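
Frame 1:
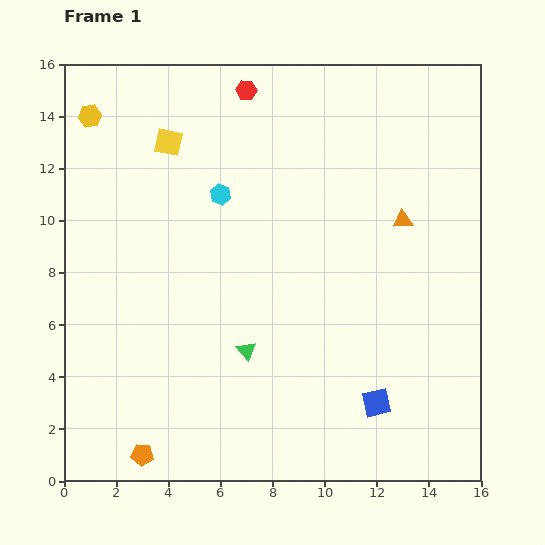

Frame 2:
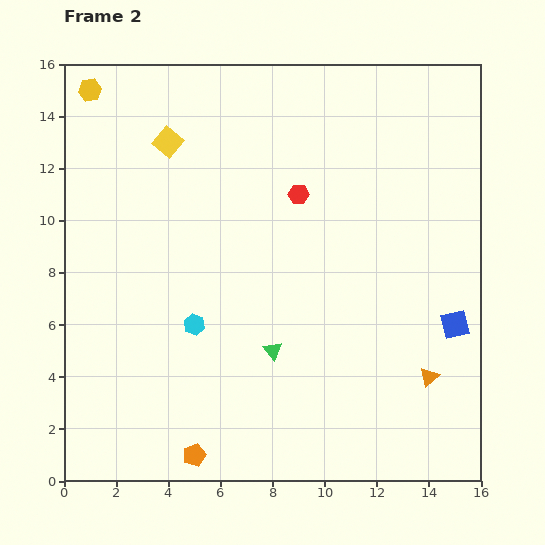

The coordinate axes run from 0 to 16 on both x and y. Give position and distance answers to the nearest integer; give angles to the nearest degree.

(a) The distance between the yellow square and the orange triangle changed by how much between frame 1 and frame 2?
+4

Distance in frame 1: 9. Distance in frame 2: 13.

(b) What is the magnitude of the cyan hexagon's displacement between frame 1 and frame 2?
5

The cyan hexagon moved from (6, 11) to (5, 6), a distance of √(1² + 5²) ≈ 5.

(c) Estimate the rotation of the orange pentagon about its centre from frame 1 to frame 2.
23° counter-clockwise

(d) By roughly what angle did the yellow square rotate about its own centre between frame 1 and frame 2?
27° clockwise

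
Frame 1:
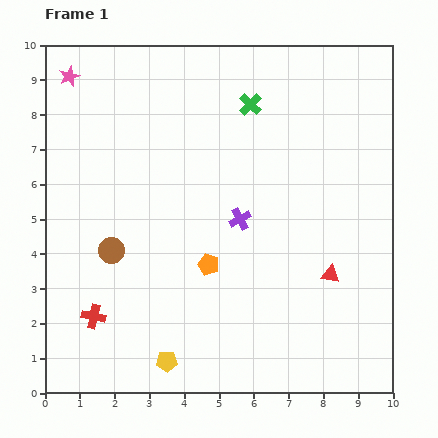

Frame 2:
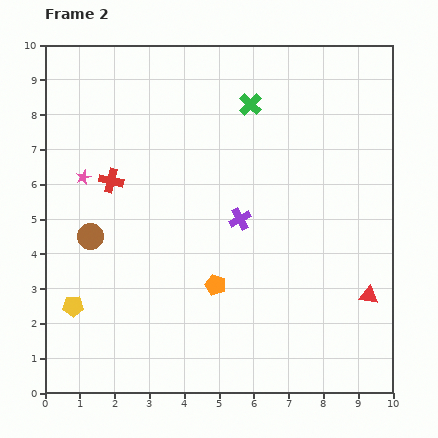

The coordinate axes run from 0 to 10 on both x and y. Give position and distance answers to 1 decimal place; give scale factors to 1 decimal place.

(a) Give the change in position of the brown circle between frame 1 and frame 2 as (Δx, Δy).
(-0.6, 0.4)

The brown circle was at (1.9, 4.1) in frame 1 and (1.3, 4.5) in frame 2.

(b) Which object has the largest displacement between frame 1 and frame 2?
the red cross

(moved 3.9; next 3.1)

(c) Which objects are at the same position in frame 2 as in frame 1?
the purple cross, the green cross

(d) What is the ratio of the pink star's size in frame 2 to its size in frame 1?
0.7×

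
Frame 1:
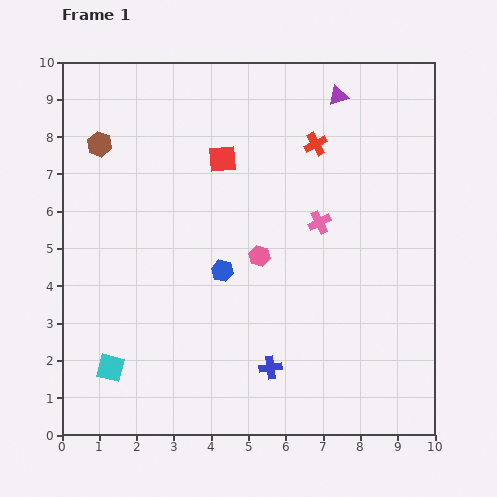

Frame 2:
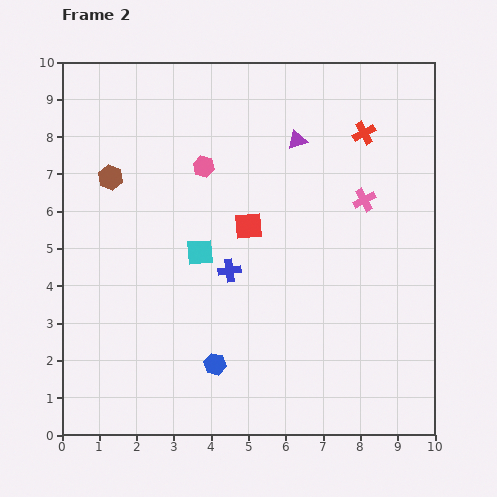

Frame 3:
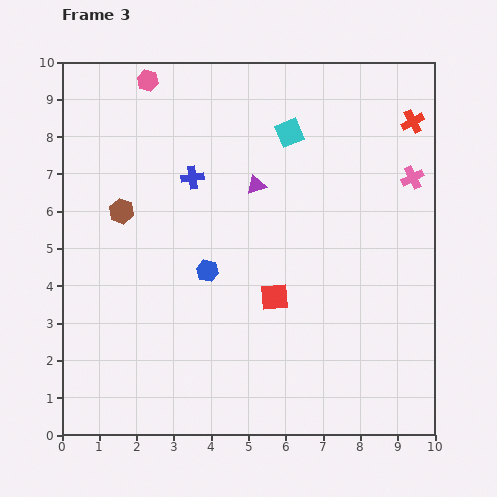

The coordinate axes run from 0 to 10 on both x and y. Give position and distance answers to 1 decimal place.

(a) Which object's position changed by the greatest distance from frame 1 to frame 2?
the cyan square

(moved 3.9; next 2.8)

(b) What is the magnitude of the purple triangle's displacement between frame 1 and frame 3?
3.3

The purple triangle moved from (7.4, 9.1) to (5.2, 6.7), a distance of √(2.2² + 2.4²) ≈ 3.3.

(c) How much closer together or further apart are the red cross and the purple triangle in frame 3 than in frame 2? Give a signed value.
+2.7

Distance in frame 2: 1.8. Distance in frame 3: 4.5.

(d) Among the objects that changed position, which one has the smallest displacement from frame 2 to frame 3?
the brown hexagon

(moved 0.9)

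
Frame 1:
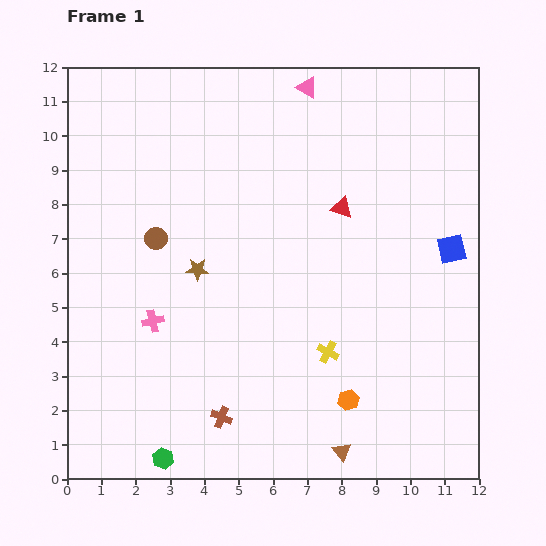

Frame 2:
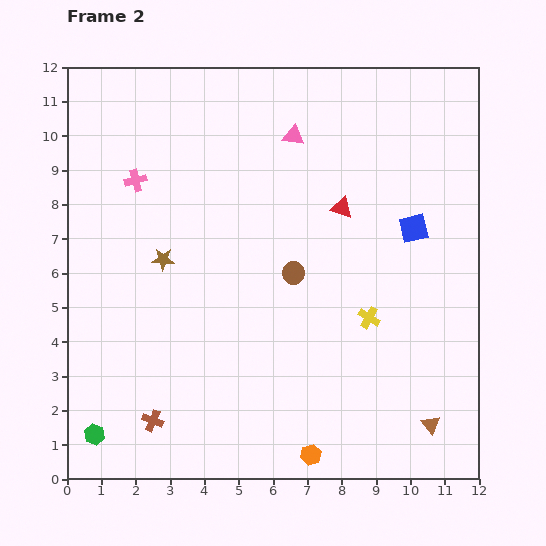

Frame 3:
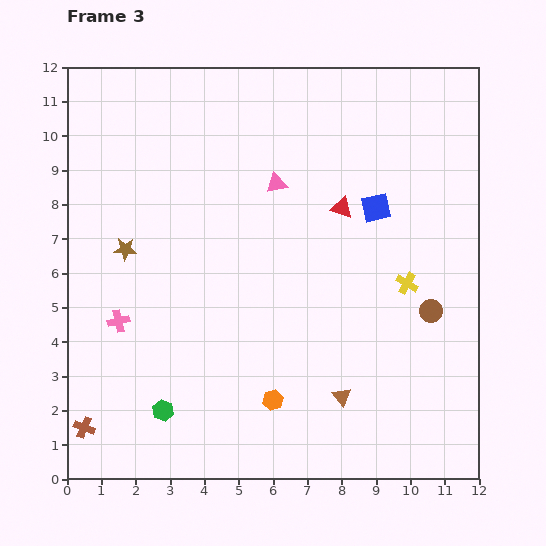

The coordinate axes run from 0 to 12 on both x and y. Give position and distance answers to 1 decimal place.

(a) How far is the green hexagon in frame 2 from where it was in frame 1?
2.1

The green hexagon moved from (2.8, 0.6) to (0.8, 1.3), a distance of √(2.0² + 0.7²) ≈ 2.1.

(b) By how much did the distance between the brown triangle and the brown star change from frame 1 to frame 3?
+0.8

Distance in frame 1: 6.8. Distance in frame 3: 7.6.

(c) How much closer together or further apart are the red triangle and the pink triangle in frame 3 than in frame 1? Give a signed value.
-1.6

Distance in frame 1: 3.6. Distance in frame 3: 2.0.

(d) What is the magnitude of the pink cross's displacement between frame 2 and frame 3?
4.1

The pink cross moved from (2.0, 8.7) to (1.5, 4.6), a distance of √(0.5² + 4.1²) ≈ 4.1.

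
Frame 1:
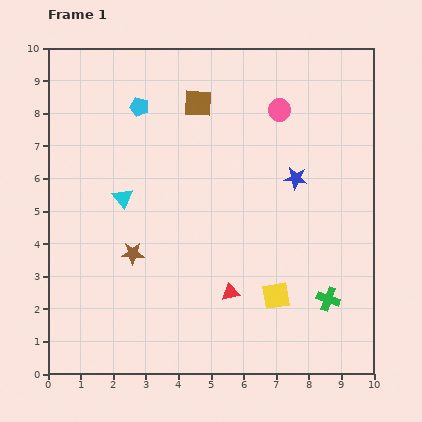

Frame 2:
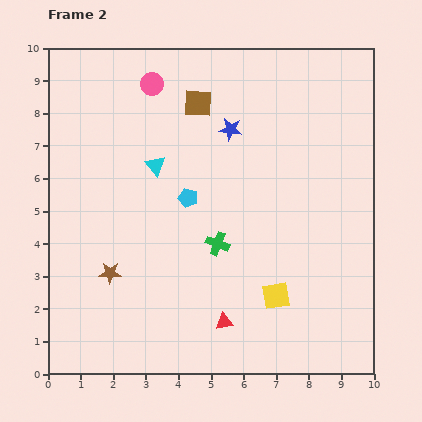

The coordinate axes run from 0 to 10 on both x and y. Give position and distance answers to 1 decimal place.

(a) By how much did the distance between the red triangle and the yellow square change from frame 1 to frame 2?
+0.4

Distance in frame 1: 1.4. Distance in frame 2: 1.8.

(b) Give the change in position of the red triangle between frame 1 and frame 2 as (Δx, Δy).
(-0.2, -0.9)

The red triangle was at (5.6, 2.5) in frame 1 and (5.4, 1.6) in frame 2.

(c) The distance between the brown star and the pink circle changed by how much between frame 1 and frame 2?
-0.4

Distance in frame 1: 6.3. Distance in frame 2: 5.9.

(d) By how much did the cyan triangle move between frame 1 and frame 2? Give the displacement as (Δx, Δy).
(1.0, 1.0)

The cyan triangle was at (2.3, 5.4) in frame 1 and (3.3, 6.4) in frame 2.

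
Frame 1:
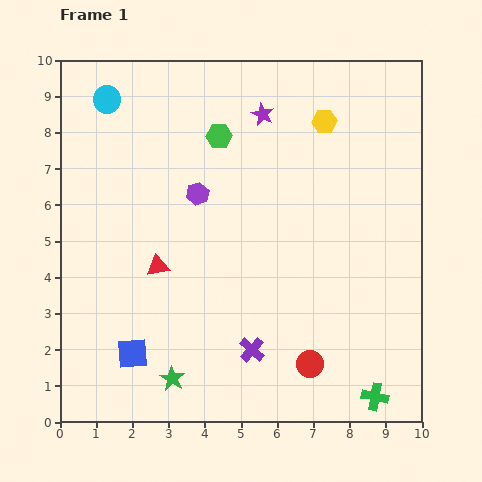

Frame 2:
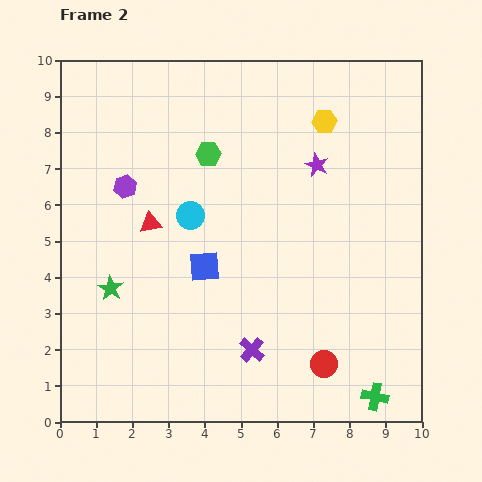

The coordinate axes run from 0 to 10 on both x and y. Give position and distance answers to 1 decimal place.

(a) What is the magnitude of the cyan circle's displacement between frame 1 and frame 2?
3.9

The cyan circle moved from (1.3, 8.9) to (3.6, 5.7), a distance of √(2.3² + 3.2²) ≈ 3.9.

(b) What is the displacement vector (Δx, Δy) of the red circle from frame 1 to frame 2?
(0.4, 0.0)

The red circle was at (6.9, 1.6) in frame 1 and (7.3, 1.6) in frame 2.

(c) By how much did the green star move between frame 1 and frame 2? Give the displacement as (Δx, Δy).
(-1.7, 2.5)

The green star was at (3.1, 1.2) in frame 1 and (1.4, 3.7) in frame 2.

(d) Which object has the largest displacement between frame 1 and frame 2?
the cyan circle

(moved 3.9; next 3.1)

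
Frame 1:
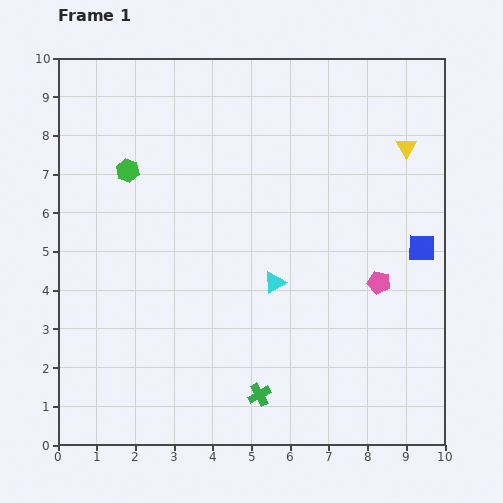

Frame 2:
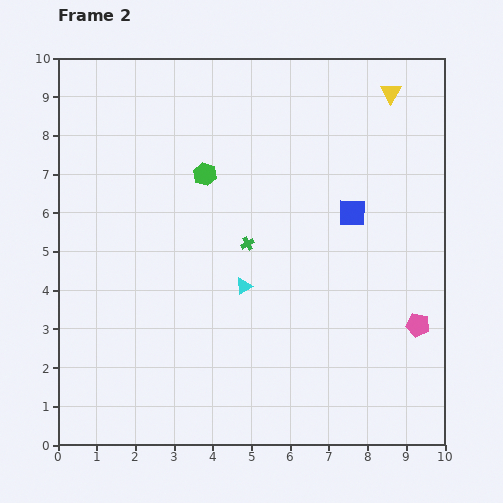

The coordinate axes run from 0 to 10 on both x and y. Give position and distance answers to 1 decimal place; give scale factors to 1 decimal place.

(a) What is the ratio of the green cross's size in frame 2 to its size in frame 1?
0.6×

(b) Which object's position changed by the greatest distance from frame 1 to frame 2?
the green cross

(moved 3.9; next 2.0)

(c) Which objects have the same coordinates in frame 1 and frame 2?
none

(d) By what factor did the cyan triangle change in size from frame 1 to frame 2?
0.8×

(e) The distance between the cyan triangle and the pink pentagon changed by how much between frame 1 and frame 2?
+1.9

Distance in frame 1: 2.7. Distance in frame 2: 4.6.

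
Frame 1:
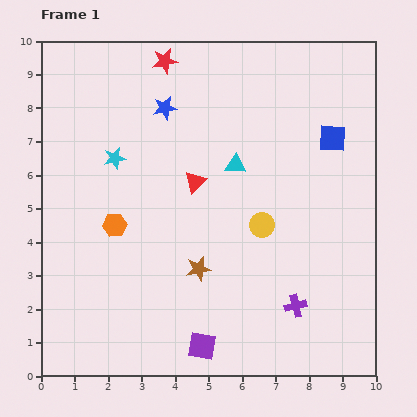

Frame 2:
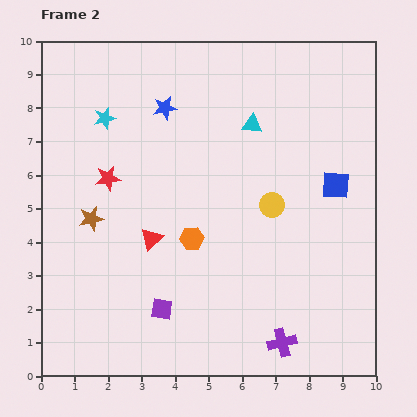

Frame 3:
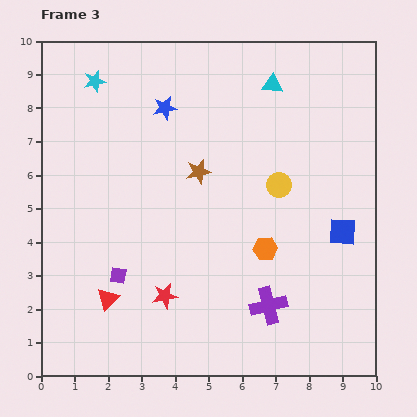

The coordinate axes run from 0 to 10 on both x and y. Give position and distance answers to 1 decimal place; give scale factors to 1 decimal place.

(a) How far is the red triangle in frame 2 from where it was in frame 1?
2.1

The red triangle moved from (4.6, 5.8) to (3.3, 4.1), a distance of √(1.3² + 1.7²) ≈ 2.1.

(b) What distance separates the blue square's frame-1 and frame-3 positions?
2.8

The blue square moved from (8.7, 7.1) to (9.0, 4.3), a distance of √(0.3² + 2.8²) ≈ 2.8.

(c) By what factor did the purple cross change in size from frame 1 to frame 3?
1.6×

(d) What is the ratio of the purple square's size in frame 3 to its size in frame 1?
0.6×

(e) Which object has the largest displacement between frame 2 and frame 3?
the red star

(moved 3.9; next 3.5)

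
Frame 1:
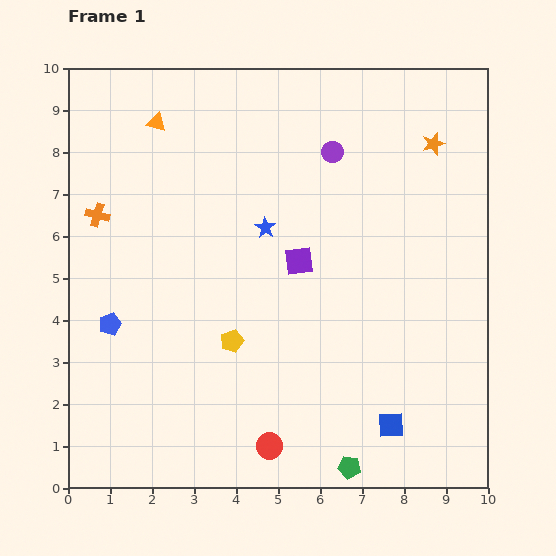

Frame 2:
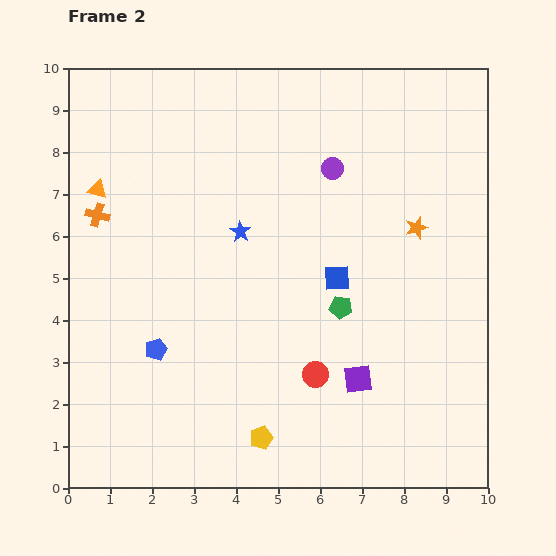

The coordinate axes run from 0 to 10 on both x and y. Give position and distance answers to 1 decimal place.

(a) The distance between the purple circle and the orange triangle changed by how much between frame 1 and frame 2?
+1.3

Distance in frame 1: 4.3. Distance in frame 2: 5.6.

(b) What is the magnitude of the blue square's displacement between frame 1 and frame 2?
3.7

The blue square moved from (7.7, 1.5) to (6.4, 5.0), a distance of √(1.3² + 3.5²) ≈ 3.7.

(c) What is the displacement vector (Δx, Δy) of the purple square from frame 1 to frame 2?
(1.4, -2.8)

The purple square was at (5.5, 5.4) in frame 1 and (6.9, 2.6) in frame 2.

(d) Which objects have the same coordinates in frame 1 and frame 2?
the orange cross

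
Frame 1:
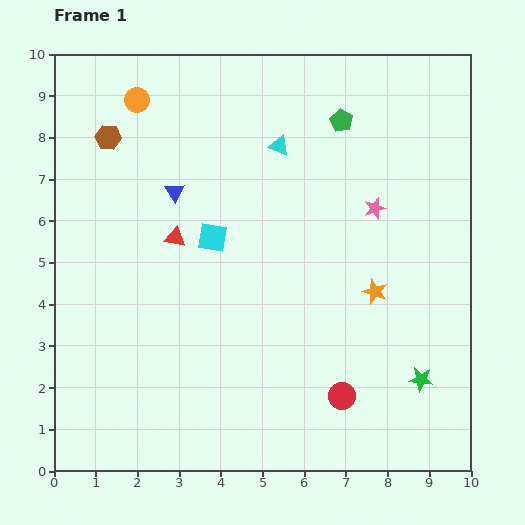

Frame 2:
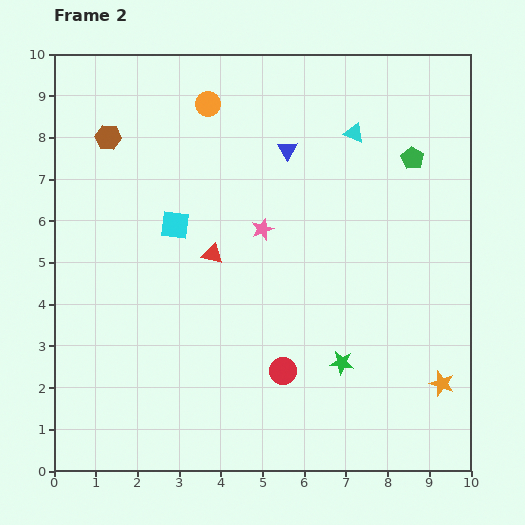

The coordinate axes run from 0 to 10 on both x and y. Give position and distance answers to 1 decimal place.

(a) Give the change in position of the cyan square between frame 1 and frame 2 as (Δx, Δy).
(-0.9, 0.3)

The cyan square was at (3.8, 5.6) in frame 1 and (2.9, 5.9) in frame 2.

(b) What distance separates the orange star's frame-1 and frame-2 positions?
2.7

The orange star moved from (7.7, 4.3) to (9.3, 2.1), a distance of √(1.6² + 2.2²) ≈ 2.7.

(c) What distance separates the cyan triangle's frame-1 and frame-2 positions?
1.8

The cyan triangle moved from (5.4, 7.8) to (7.2, 8.1), a distance of √(1.8² + 0.3²) ≈ 1.8.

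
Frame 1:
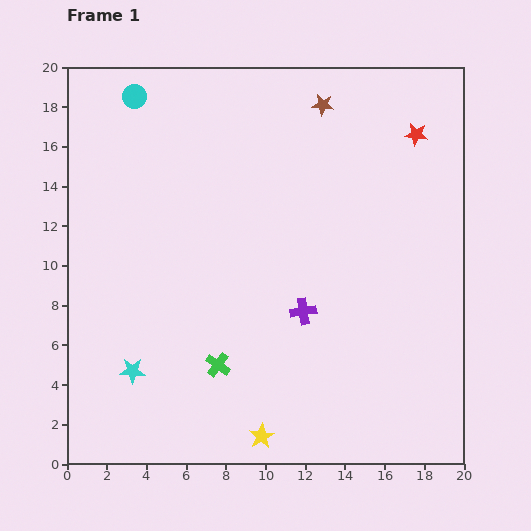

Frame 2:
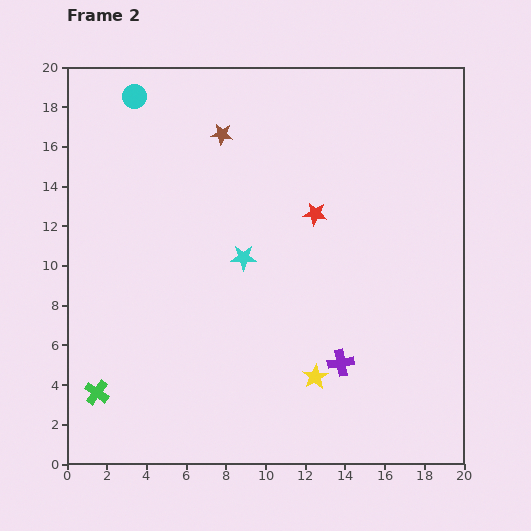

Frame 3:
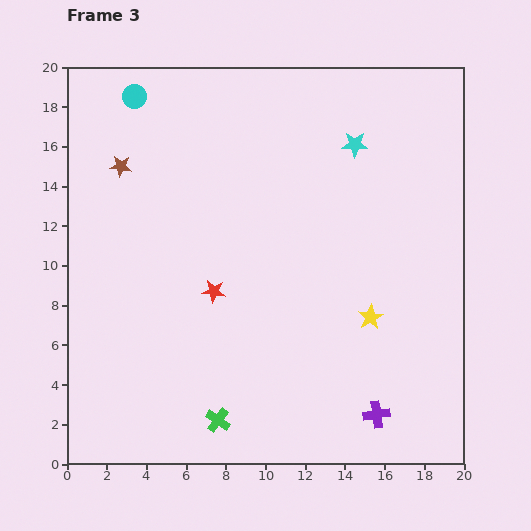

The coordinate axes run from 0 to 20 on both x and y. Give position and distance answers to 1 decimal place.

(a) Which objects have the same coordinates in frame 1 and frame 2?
the cyan circle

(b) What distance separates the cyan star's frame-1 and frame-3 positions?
16.0

The cyan star moved from (3.3, 4.7) to (14.5, 16.1), a distance of √(11.2² + 11.4²) ≈ 16.0.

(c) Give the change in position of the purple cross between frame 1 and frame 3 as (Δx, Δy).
(3.7, -5.2)

The purple cross was at (11.9, 7.7) in frame 1 and (15.6, 2.5) in frame 3.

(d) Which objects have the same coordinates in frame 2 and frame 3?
the cyan circle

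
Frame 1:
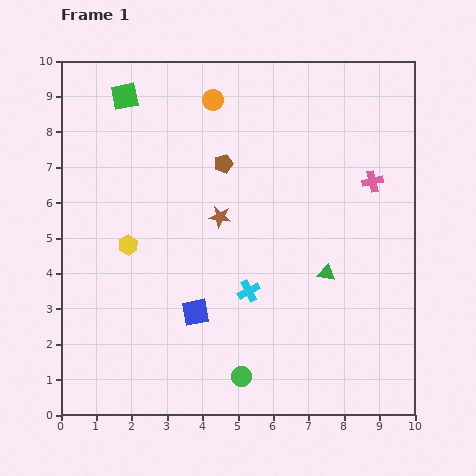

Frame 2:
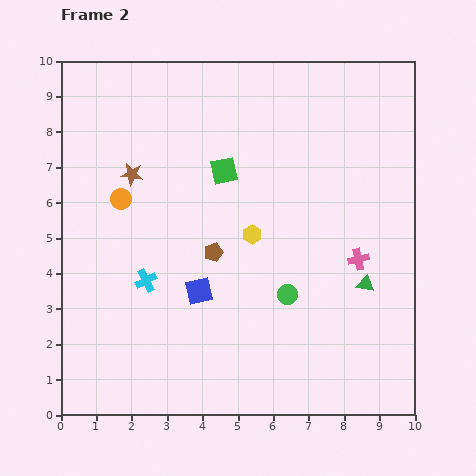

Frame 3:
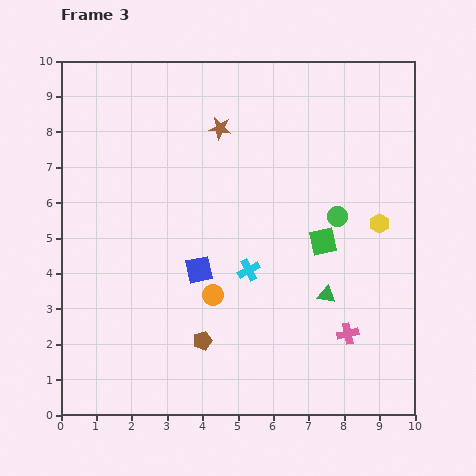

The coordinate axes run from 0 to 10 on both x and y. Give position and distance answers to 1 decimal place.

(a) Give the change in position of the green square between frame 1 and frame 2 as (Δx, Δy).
(2.8, -2.1)

The green square was at (1.8, 9.0) in frame 1 and (4.6, 6.9) in frame 2.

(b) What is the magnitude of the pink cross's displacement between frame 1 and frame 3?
4.4

The pink cross moved from (8.8, 6.6) to (8.1, 2.3), a distance of √(0.7² + 4.3²) ≈ 4.4.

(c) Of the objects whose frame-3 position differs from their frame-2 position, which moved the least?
the blue square

(moved 0.6)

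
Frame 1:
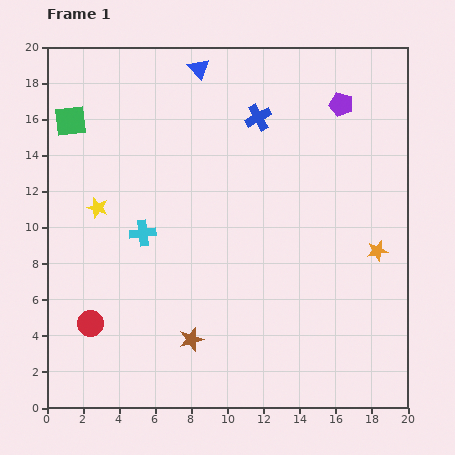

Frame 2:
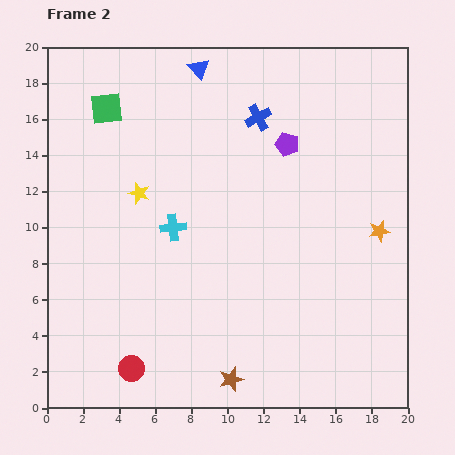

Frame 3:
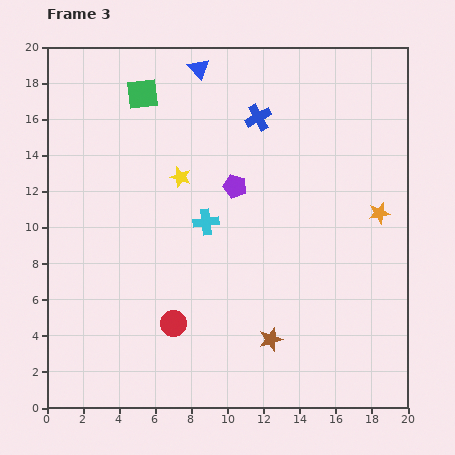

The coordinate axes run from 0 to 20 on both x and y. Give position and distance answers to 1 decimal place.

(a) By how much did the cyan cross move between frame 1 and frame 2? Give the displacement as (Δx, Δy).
(1.7, 0.3)

The cyan cross was at (5.3, 9.7) in frame 1 and (7.0, 10.0) in frame 2.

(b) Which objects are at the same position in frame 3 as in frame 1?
the blue cross, the blue triangle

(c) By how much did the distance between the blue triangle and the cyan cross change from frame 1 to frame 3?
-1.1

Distance in frame 1: 9.6. Distance in frame 3: 8.5.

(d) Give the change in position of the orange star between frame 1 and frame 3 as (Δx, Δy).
(0.1, 2.1)

The orange star was at (18.3, 8.7) in frame 1 and (18.4, 10.8) in frame 3.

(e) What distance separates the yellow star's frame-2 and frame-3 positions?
2.5

The yellow star moved from (5.1, 11.9) to (7.4, 12.8), a distance of √(2.3² + 0.9²) ≈ 2.5.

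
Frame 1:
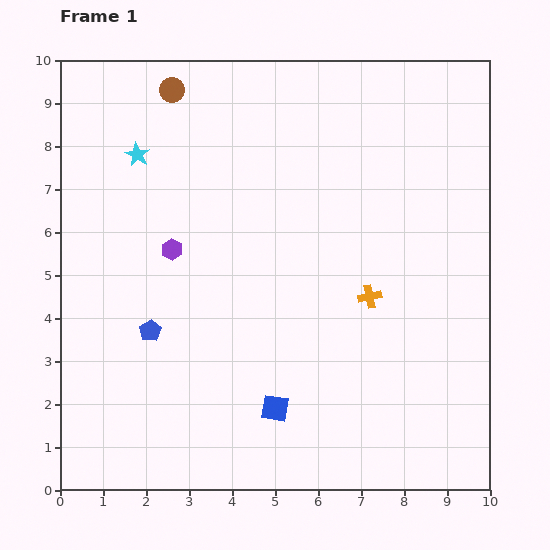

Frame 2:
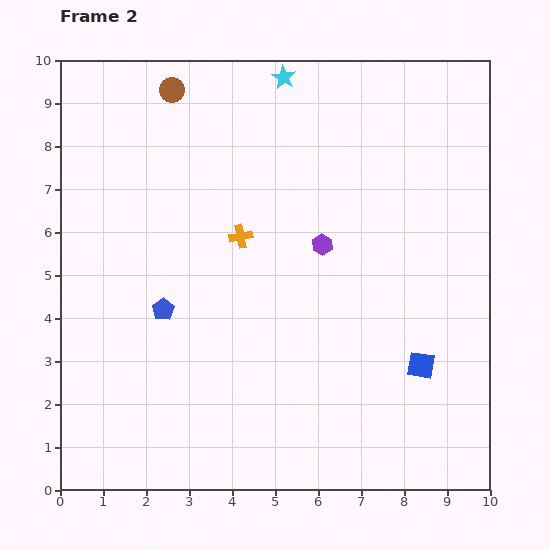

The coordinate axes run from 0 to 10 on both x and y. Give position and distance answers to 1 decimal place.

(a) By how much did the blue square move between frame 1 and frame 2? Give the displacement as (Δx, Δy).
(3.4, 1.0)

The blue square was at (5.0, 1.9) in frame 1 and (8.4, 2.9) in frame 2.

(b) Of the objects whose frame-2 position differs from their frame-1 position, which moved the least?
the blue pentagon

(moved 0.6)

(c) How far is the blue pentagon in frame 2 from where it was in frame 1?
0.6

The blue pentagon moved from (2.1, 3.7) to (2.4, 4.2), a distance of √(0.3² + 0.5²) ≈ 0.6.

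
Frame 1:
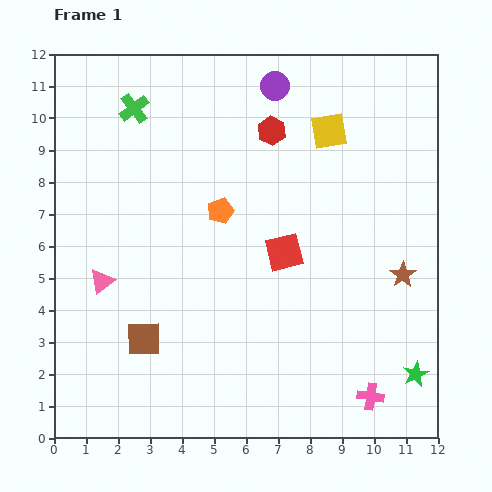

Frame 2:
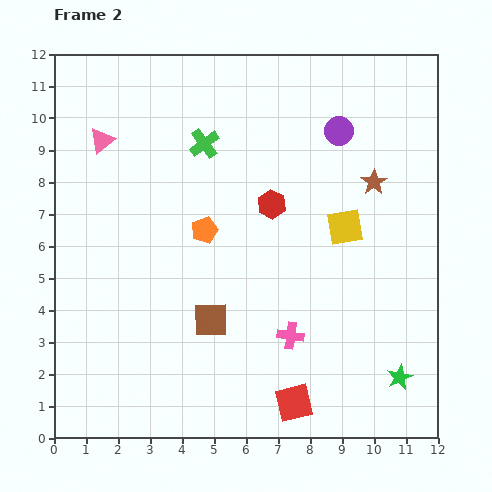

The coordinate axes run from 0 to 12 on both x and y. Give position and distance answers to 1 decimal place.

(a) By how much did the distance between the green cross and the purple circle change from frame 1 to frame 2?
-0.3

Distance in frame 1: 4.5. Distance in frame 2: 4.2.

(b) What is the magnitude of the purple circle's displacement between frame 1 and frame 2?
2.4

The purple circle moved from (6.9, 11.0) to (8.9, 9.6), a distance of √(2.0² + 1.4²) ≈ 2.4.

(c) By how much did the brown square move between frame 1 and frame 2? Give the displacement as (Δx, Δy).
(2.1, 0.6)

The brown square was at (2.8, 3.1) in frame 1 and (4.9, 3.7) in frame 2.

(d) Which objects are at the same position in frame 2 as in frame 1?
none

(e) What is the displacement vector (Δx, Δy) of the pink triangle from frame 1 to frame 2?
(0.0, 4.4)

The pink triangle was at (1.5, 4.9) in frame 1 and (1.5, 9.3) in frame 2.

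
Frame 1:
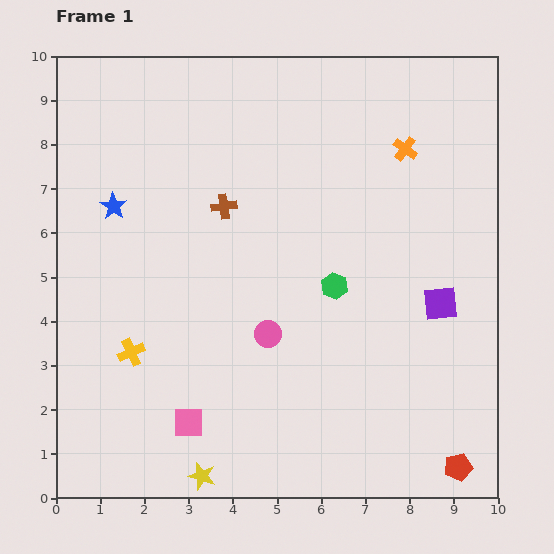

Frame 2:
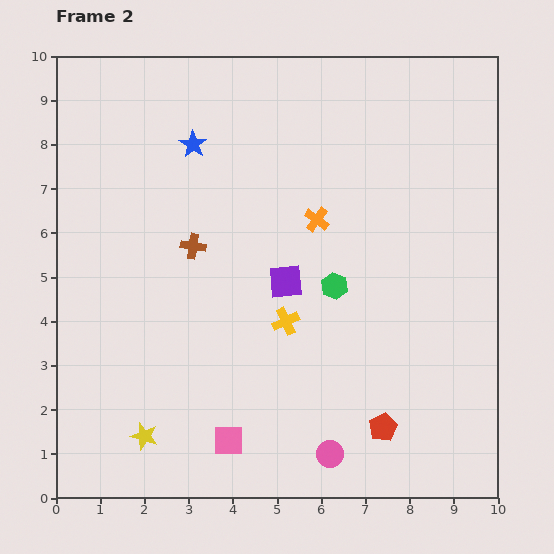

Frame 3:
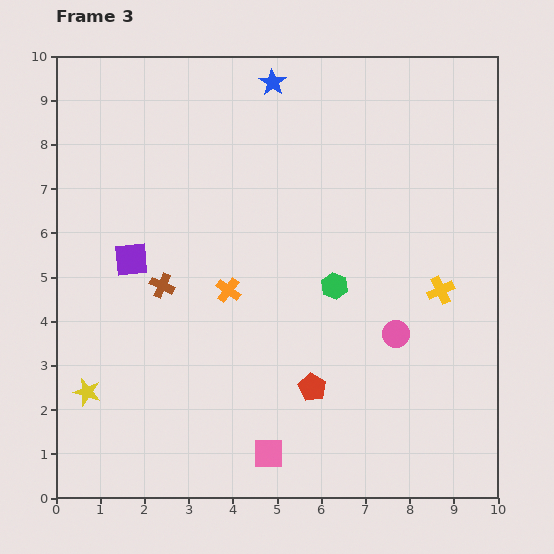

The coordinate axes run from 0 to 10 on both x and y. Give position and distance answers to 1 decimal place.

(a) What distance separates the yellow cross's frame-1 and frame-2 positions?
3.6

The yellow cross moved from (1.7, 3.3) to (5.2, 4.0), a distance of √(3.5² + 0.7²) ≈ 3.6.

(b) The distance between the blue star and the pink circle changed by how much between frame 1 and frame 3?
+1.9

Distance in frame 1: 4.5. Distance in frame 3: 6.4.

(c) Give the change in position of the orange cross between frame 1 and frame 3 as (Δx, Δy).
(-4.0, -3.2)

The orange cross was at (7.9, 7.9) in frame 1 and (3.9, 4.7) in frame 3.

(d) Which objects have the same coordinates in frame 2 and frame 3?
the green hexagon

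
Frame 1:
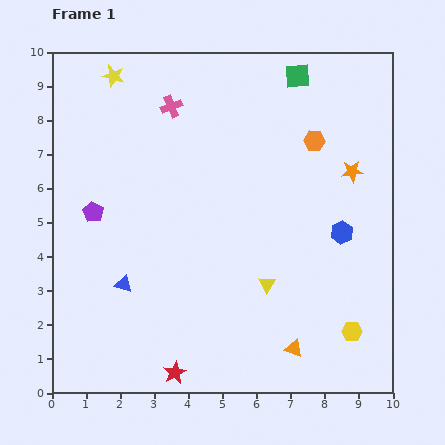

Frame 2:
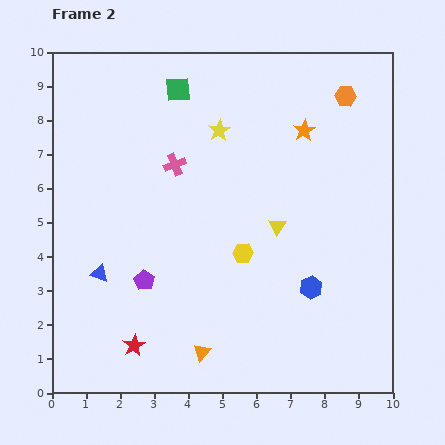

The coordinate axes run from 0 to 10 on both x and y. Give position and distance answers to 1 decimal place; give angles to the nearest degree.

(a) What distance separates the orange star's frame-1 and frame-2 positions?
1.8

The orange star moved from (8.8, 6.5) to (7.4, 7.7), a distance of √(1.4² + 1.2²) ≈ 1.8.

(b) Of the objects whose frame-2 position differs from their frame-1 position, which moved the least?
the blue triangle

(moved 0.8)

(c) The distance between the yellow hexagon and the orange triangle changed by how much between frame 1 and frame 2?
+1.3

Distance in frame 1: 1.8. Distance in frame 2: 3.1.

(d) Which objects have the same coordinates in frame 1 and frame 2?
none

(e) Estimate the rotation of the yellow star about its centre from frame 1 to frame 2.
28° clockwise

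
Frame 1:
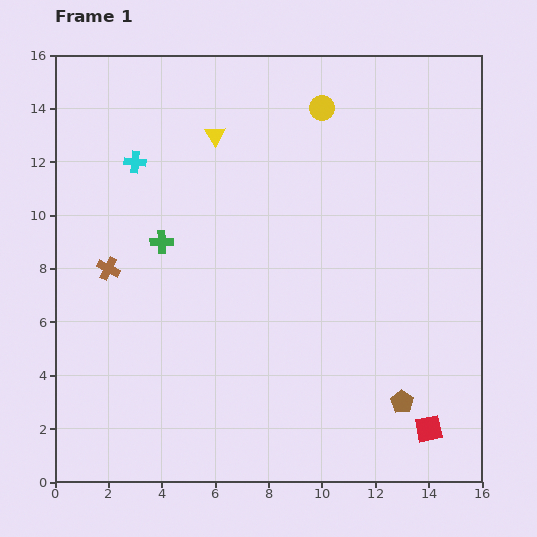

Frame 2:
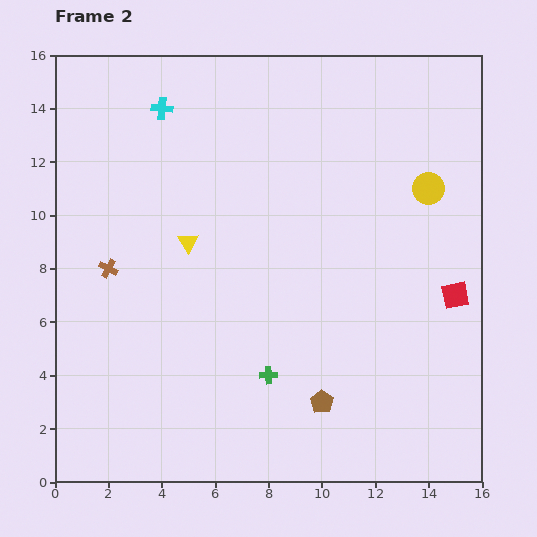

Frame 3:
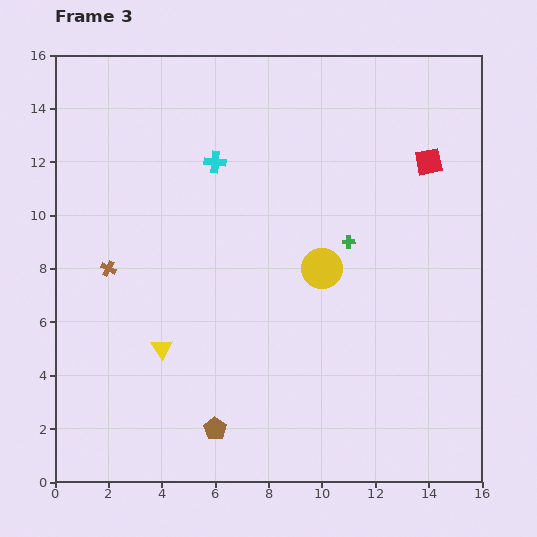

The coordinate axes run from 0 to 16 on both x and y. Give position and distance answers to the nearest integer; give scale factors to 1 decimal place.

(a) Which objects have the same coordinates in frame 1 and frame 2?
the brown cross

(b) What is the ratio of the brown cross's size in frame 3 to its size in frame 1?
0.7×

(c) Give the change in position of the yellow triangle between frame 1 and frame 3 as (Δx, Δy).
(-2, -8)

The yellow triangle was at (6, 13) in frame 1 and (4, 5) in frame 3.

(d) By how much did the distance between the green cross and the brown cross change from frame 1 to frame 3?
+7

Distance in frame 1: 2. Distance in frame 3: 9.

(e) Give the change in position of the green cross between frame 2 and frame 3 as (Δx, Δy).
(3, 5)

The green cross was at (8, 4) in frame 2 and (11, 9) in frame 3.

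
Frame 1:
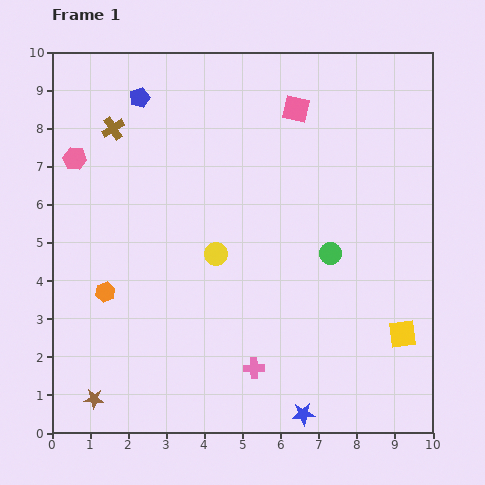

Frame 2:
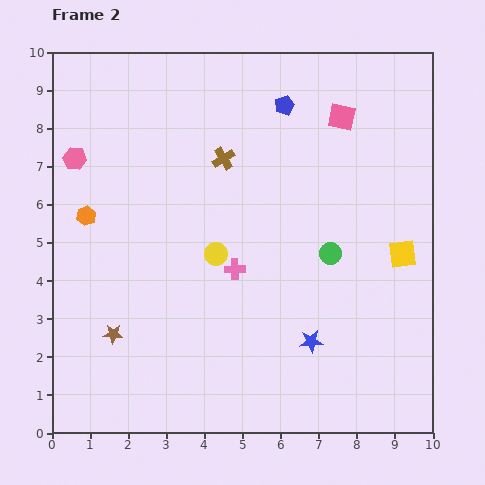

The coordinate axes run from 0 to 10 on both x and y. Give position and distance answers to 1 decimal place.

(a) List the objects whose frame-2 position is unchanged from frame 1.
the green circle, the yellow circle, the pink hexagon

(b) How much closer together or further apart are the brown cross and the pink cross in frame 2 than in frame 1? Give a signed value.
-4.4

Distance in frame 1: 7.3. Distance in frame 2: 2.9.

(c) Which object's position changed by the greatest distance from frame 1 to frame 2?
the blue pentagon

(moved 3.8; next 3.0)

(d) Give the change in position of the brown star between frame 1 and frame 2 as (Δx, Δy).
(0.5, 1.7)

The brown star was at (1.1, 0.9) in frame 1 and (1.6, 2.6) in frame 2.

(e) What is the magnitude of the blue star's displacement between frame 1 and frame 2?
1.9

The blue star moved from (6.6, 0.5) to (6.8, 2.4), a distance of √(0.2² + 1.9²) ≈ 1.9.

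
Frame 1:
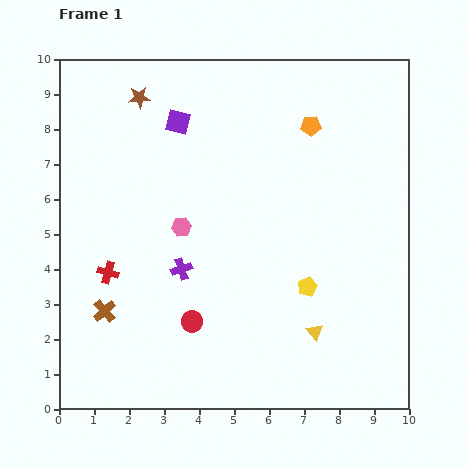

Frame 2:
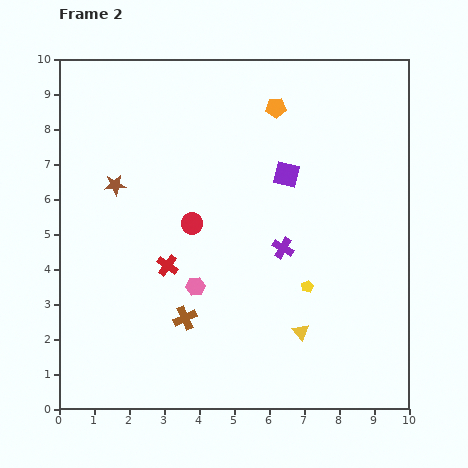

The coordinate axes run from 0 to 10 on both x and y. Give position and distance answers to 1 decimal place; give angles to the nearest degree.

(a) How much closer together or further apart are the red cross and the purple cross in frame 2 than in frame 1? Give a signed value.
+1.2

Distance in frame 1: 2.1. Distance in frame 2: 3.3.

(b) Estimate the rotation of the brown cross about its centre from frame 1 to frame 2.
19° clockwise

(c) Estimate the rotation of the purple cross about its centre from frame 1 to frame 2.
40° counter-clockwise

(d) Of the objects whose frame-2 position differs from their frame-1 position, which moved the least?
the yellow triangle

(moved 0.4)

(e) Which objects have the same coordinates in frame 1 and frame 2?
the yellow pentagon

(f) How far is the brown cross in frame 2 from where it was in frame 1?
2.3

The brown cross moved from (1.3, 2.8) to (3.6, 2.6), a distance of √(2.3² + 0.2²) ≈ 2.3.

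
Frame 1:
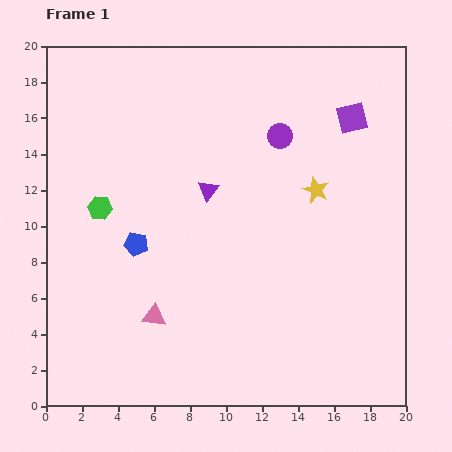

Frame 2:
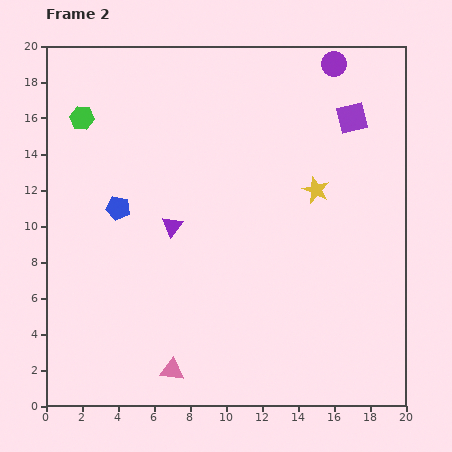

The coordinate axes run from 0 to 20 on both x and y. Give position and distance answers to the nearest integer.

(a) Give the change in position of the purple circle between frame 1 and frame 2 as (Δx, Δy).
(3, 4)

The purple circle was at (13, 15) in frame 1 and (16, 19) in frame 2.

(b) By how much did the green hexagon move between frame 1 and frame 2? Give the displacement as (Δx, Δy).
(-1, 5)

The green hexagon was at (3, 11) in frame 1 and (2, 16) in frame 2.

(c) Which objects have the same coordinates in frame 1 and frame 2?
the purple square, the yellow star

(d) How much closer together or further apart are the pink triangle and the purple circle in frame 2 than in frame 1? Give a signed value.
+7

Distance in frame 1: 12. Distance in frame 2: 19.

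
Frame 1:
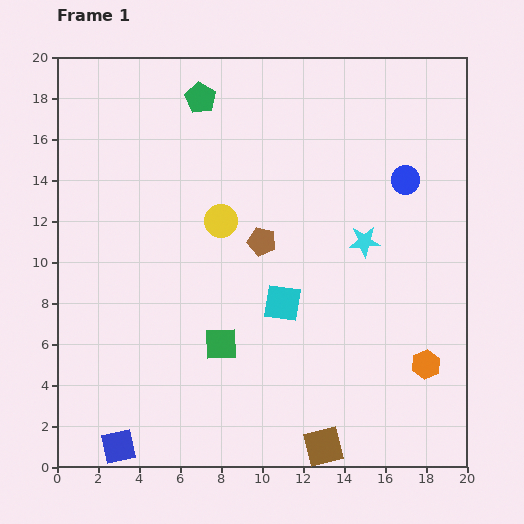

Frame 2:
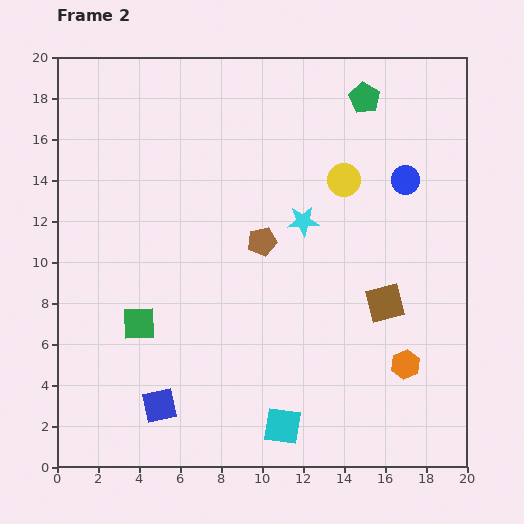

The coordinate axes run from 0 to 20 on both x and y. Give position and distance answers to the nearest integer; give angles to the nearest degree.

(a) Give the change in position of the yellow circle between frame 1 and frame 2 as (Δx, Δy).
(6, 2)

The yellow circle was at (8, 12) in frame 1 and (14, 14) in frame 2.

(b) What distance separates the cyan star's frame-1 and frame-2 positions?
3

The cyan star moved from (15, 11) to (12, 12), a distance of √(3² + 1²) ≈ 3.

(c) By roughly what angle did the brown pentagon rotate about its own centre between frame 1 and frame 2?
28° counter-clockwise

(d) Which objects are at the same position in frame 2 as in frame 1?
the brown pentagon, the blue circle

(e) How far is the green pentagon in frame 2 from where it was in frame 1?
8

The green pentagon moved from (7, 18) to (15, 18), a distance of √(8² + 0²) ≈ 8.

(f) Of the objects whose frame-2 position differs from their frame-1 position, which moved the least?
the orange hexagon

(moved 1)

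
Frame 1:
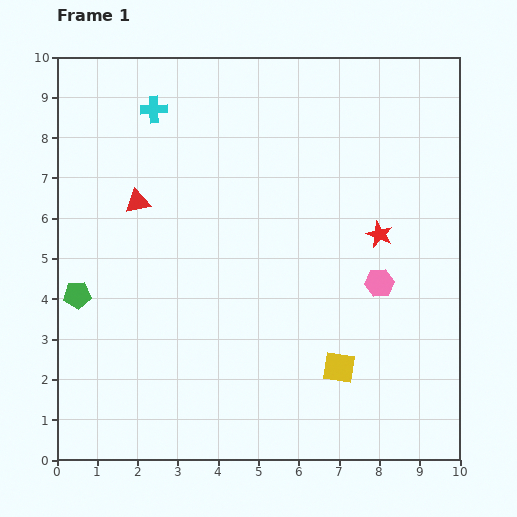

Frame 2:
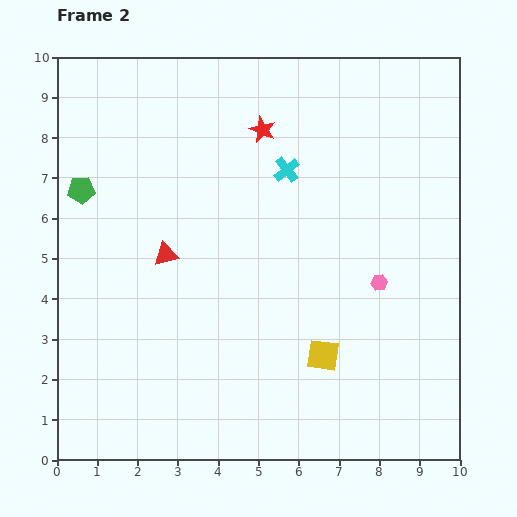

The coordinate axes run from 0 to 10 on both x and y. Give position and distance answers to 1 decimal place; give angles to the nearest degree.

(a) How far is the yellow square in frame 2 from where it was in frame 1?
0.5

The yellow square moved from (7.0, 2.3) to (6.6, 2.6), a distance of √(0.4² + 0.3²) ≈ 0.5.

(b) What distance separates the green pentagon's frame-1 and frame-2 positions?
2.6

The green pentagon moved from (0.5, 4.1) to (0.6, 6.7), a distance of √(0.1² + 2.6²) ≈ 2.6.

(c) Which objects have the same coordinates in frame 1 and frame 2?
the pink hexagon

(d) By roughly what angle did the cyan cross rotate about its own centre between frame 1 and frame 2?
36° counter-clockwise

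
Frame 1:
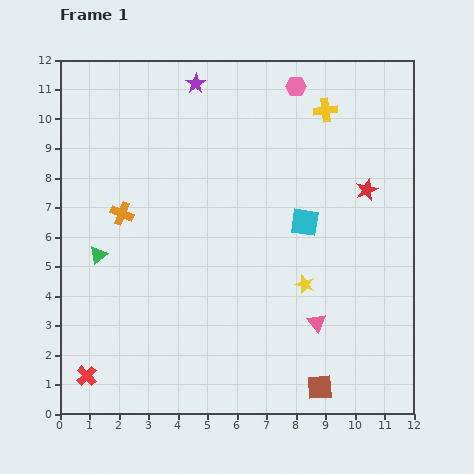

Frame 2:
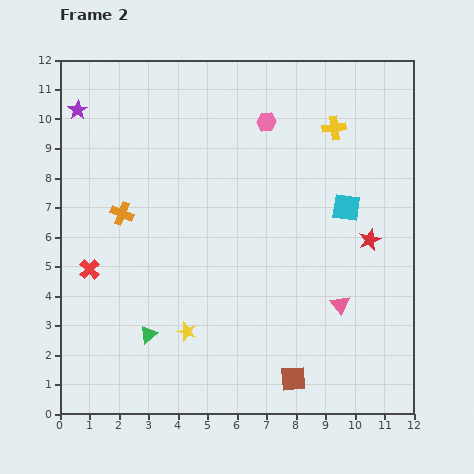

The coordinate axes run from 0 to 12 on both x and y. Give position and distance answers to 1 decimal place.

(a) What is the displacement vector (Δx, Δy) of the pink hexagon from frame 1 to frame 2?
(-1.0, -1.2)

The pink hexagon was at (8.0, 11.1) in frame 1 and (7.0, 9.9) in frame 2.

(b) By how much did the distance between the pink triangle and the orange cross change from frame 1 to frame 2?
+0.4

Distance in frame 1: 7.6. Distance in frame 2: 8.0.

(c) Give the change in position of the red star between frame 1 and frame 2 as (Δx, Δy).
(0.1, -1.7)

The red star was at (10.4, 7.6) in frame 1 and (10.5, 5.9) in frame 2.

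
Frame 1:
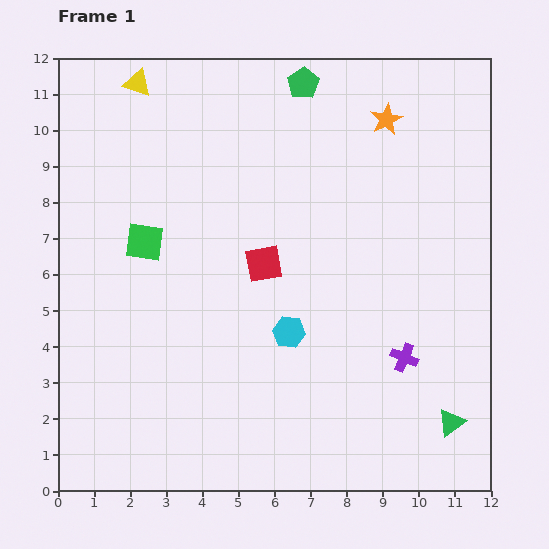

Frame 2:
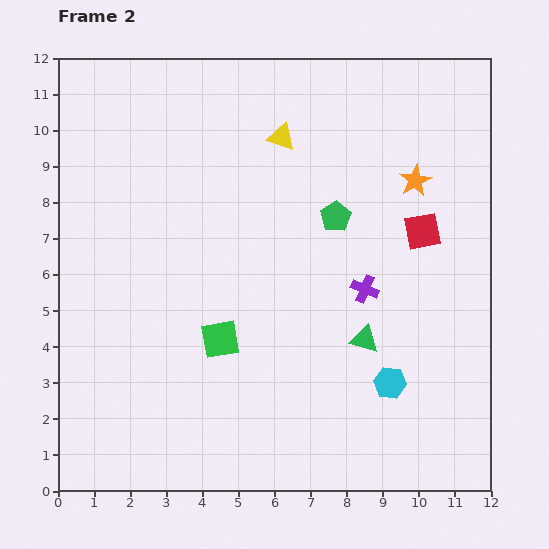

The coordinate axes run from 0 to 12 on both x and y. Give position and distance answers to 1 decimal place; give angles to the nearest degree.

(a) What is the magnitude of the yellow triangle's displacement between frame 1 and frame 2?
4.3

The yellow triangle moved from (2.2, 11.3) to (6.2, 9.8), a distance of √(4.0² + 1.5²) ≈ 4.3.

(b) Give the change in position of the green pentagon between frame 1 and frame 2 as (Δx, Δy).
(0.9, -3.7)

The green pentagon was at (6.8, 11.3) in frame 1 and (7.7, 7.6) in frame 2.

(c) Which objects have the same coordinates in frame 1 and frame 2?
none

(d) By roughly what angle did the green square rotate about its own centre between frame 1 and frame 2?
18° counter-clockwise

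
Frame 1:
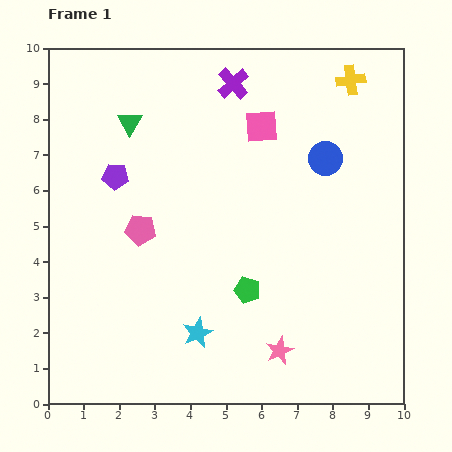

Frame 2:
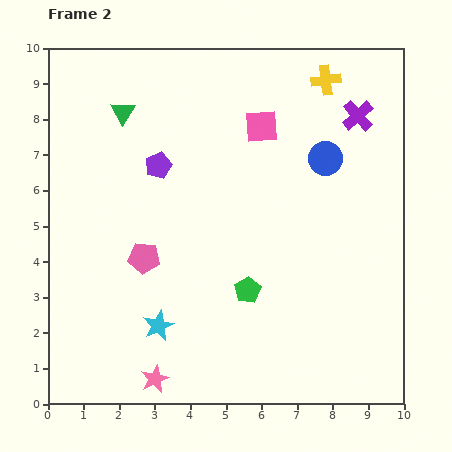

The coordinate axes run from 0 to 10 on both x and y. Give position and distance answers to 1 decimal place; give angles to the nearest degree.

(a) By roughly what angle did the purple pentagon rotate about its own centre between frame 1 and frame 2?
27° counter-clockwise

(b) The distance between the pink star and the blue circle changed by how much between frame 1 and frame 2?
+2.2

Distance in frame 1: 5.6. Distance in frame 2: 7.8.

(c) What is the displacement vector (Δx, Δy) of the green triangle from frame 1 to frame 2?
(-0.2, 0.3)

The green triangle was at (2.3, 7.9) in frame 1 and (2.1, 8.2) in frame 2.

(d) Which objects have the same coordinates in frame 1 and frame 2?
the pink square, the green pentagon, the blue circle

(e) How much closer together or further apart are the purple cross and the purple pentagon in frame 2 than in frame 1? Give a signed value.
+1.6

Distance in frame 1: 4.2. Distance in frame 2: 5.8.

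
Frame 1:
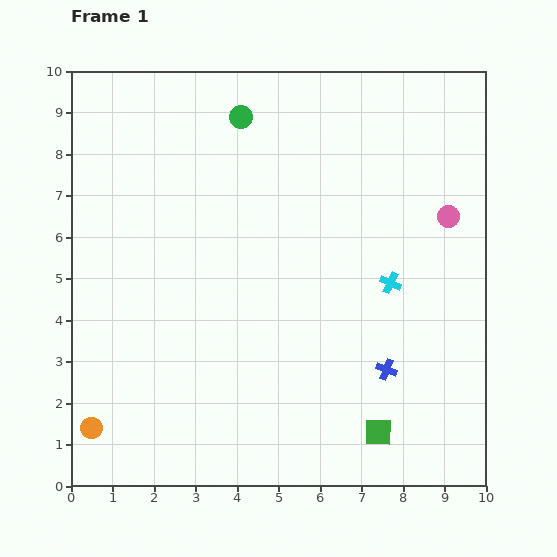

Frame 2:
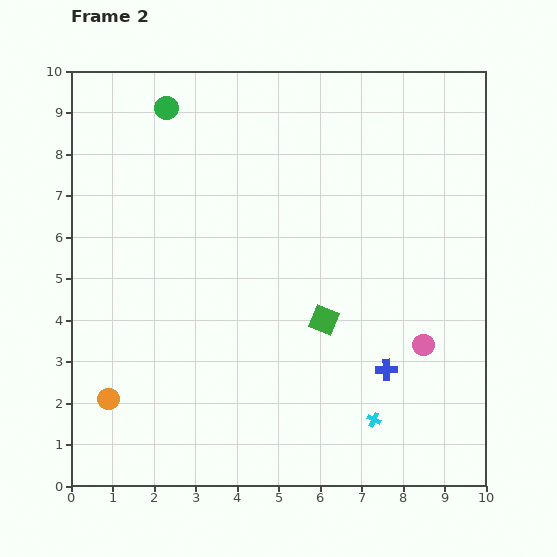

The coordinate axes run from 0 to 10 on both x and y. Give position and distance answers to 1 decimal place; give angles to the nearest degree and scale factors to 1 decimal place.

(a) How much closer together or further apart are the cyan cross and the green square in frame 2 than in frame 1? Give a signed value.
-0.9

Distance in frame 1: 3.6. Distance in frame 2: 2.7.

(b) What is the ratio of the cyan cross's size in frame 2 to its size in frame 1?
0.7×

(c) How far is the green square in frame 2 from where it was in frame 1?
3.0

The green square moved from (7.4, 1.3) to (6.1, 4.0), a distance of √(1.3² + 2.7²) ≈ 3.0.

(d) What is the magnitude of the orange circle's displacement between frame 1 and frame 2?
0.8

The orange circle moved from (0.5, 1.4) to (0.9, 2.1), a distance of √(0.4² + 0.7²) ≈ 0.8.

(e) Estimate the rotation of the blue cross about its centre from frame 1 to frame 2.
22° counter-clockwise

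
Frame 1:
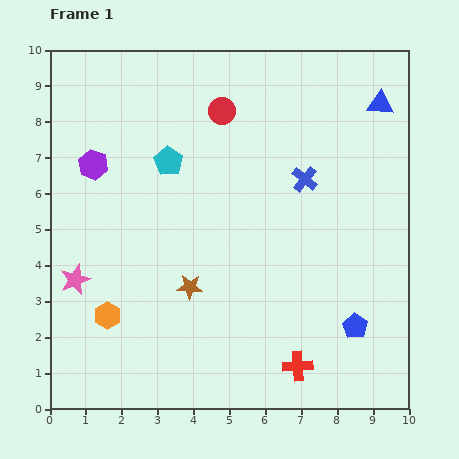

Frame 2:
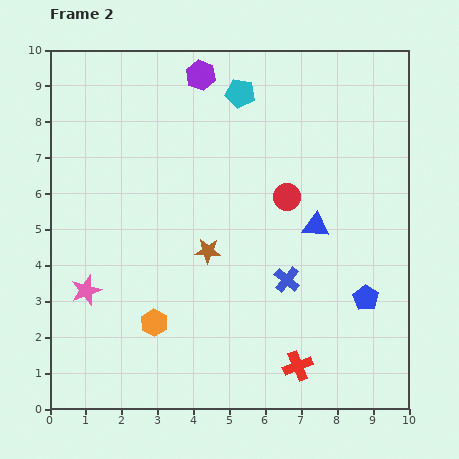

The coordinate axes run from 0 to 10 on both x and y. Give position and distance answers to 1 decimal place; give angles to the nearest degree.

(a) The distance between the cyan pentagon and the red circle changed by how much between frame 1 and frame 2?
+1.1

Distance in frame 1: 2.1. Distance in frame 2: 3.2.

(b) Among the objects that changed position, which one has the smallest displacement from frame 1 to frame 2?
the pink star

(moved 0.4)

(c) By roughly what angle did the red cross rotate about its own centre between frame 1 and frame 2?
18° counter-clockwise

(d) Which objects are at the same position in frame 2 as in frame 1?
the red cross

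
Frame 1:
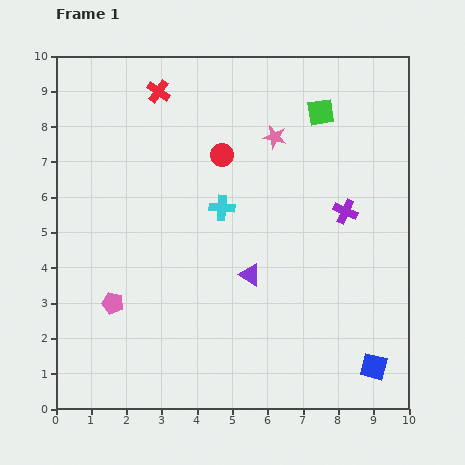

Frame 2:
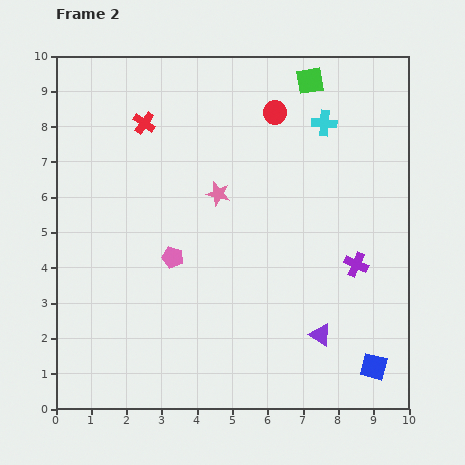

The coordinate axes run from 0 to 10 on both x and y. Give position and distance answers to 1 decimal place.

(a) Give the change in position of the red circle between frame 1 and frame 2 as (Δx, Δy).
(1.5, 1.2)

The red circle was at (4.7, 7.2) in frame 1 and (6.2, 8.4) in frame 2.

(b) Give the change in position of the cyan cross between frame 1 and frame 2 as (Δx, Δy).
(2.9, 2.4)

The cyan cross was at (4.7, 5.7) in frame 1 and (7.6, 8.1) in frame 2.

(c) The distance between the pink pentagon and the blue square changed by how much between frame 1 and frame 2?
-1.1

Distance in frame 1: 7.6. Distance in frame 2: 6.5.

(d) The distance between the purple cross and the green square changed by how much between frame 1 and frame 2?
+2.5

Distance in frame 1: 2.9. Distance in frame 2: 5.4.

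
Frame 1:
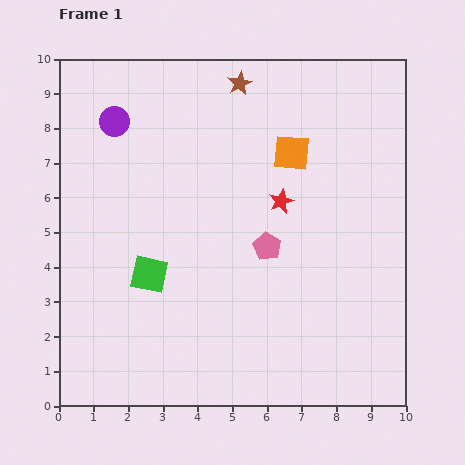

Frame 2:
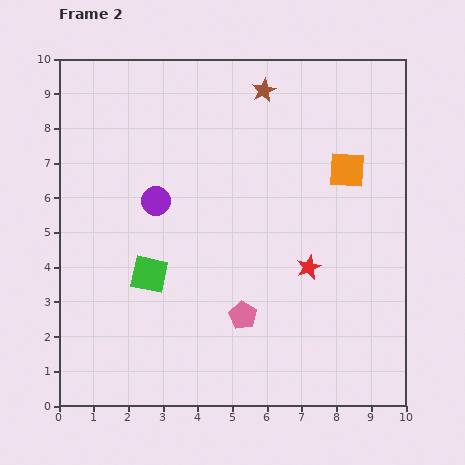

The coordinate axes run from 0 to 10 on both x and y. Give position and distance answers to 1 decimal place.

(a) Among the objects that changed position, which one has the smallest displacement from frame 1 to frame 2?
the brown star

(moved 0.7)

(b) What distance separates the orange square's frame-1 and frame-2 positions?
1.7

The orange square moved from (6.7, 7.3) to (8.3, 6.8), a distance of √(1.6² + 0.5²) ≈ 1.7.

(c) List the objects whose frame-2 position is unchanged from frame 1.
the green square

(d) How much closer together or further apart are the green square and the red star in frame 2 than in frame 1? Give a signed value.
+0.3

Distance in frame 1: 4.3. Distance in frame 2: 4.6.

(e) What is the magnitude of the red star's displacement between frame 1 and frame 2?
2.1

The red star moved from (6.4, 5.9) to (7.2, 4.0), a distance of √(0.8² + 1.9²) ≈ 2.1.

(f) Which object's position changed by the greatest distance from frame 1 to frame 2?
the purple circle

(moved 2.6; next 2.1)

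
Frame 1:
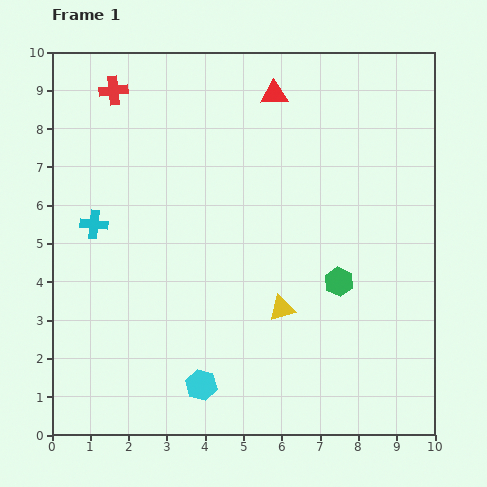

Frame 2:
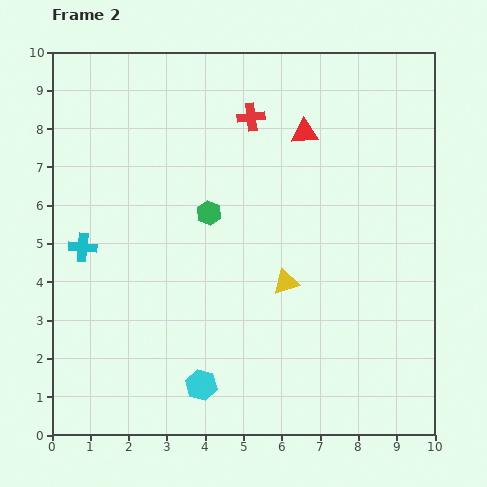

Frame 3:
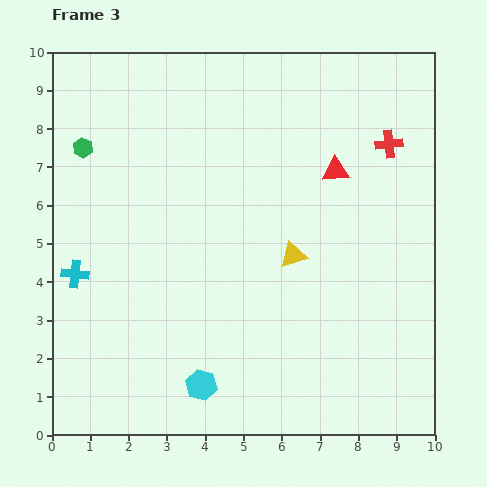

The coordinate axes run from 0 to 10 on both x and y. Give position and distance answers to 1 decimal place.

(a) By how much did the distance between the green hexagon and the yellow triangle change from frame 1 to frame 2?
+1.0

Distance in frame 1: 1.7. Distance in frame 2: 2.7.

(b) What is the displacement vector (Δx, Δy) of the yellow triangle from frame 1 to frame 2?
(0.1, 0.7)

The yellow triangle was at (6.0, 3.3) in frame 1 and (6.1, 4.0) in frame 2.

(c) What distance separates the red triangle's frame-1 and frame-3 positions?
2.6

The red triangle moved from (5.8, 8.9) to (7.4, 6.9), a distance of √(1.6² + 2.0²) ≈ 2.6.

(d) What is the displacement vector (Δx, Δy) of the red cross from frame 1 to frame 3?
(7.2, -1.4)

The red cross was at (1.6, 9.0) in frame 1 and (8.8, 7.6) in frame 3.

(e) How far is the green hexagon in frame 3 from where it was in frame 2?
3.7

The green hexagon moved from (4.1, 5.8) to (0.8, 7.5), a distance of √(3.3² + 1.7²) ≈ 3.7.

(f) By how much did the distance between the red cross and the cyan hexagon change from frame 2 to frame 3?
+0.9

Distance in frame 2: 7.1. Distance in frame 3: 8.0.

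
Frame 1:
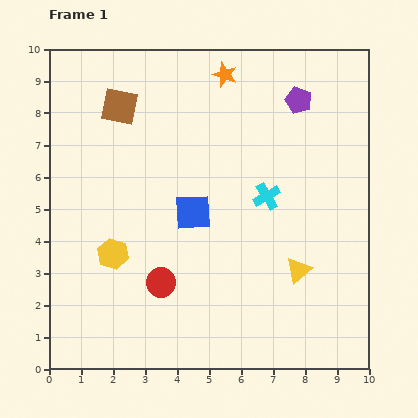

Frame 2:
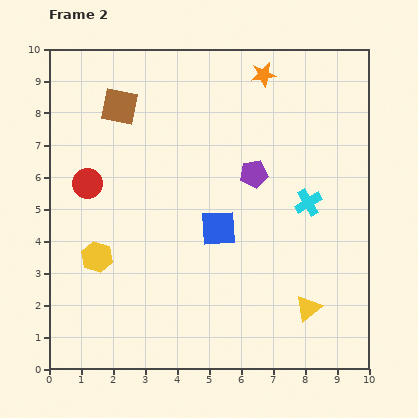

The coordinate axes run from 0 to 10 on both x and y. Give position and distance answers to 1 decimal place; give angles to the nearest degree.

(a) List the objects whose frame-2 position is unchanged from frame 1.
the brown square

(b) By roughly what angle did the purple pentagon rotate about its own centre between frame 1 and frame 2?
29° counter-clockwise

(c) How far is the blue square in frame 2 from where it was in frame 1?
0.9

The blue square moved from (4.5, 4.9) to (5.3, 4.4), a distance of √(0.8² + 0.5²) ≈ 0.9.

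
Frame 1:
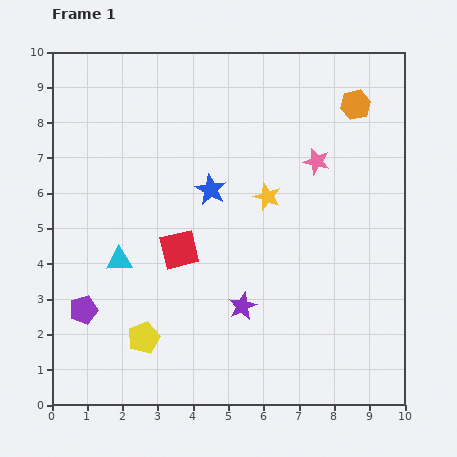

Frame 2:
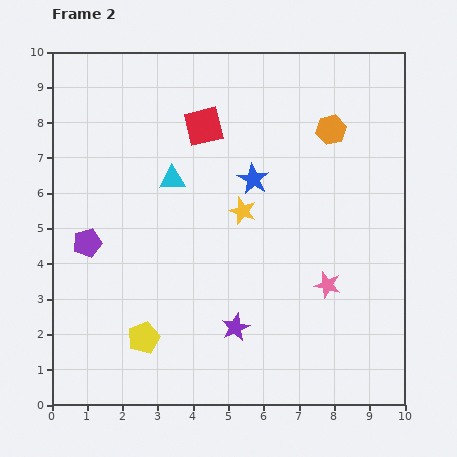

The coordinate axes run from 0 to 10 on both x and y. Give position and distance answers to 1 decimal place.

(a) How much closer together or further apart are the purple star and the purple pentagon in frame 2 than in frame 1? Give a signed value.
+0.3

Distance in frame 1: 4.5. Distance in frame 2: 4.8.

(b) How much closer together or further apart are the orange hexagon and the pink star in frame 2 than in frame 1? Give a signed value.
+2.5

Distance in frame 1: 1.9. Distance in frame 2: 4.4.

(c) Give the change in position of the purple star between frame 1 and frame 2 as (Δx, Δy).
(-0.2, -0.6)

The purple star was at (5.4, 2.8) in frame 1 and (5.2, 2.2) in frame 2.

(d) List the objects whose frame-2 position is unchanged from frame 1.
the yellow pentagon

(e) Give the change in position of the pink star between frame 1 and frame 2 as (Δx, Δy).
(0.3, -3.5)

The pink star was at (7.5, 6.9) in frame 1 and (7.8, 3.4) in frame 2.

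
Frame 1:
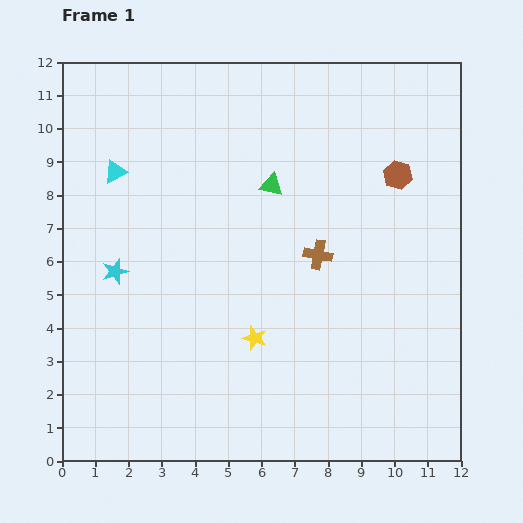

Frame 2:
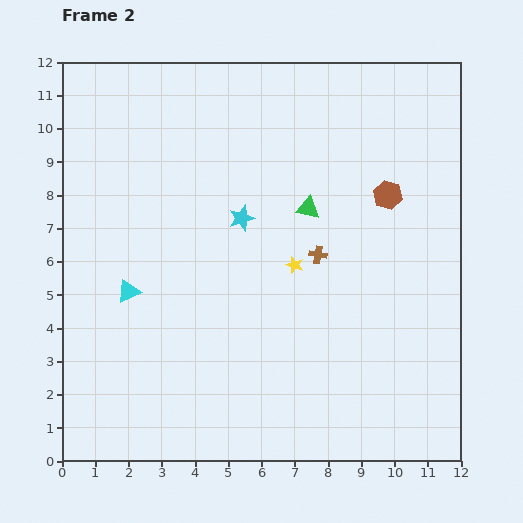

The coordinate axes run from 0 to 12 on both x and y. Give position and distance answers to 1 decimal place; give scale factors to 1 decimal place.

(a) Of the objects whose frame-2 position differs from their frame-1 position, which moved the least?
the brown hexagon

(moved 0.7)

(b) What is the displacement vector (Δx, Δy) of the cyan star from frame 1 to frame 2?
(3.8, 1.6)

The cyan star was at (1.6, 5.7) in frame 1 and (5.4, 7.3) in frame 2.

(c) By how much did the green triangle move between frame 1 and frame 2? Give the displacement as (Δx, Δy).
(1.1, -0.7)

The green triangle was at (6.3, 8.3) in frame 1 and (7.4, 7.6) in frame 2.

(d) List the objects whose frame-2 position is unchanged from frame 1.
the brown cross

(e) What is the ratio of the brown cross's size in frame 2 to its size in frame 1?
0.6×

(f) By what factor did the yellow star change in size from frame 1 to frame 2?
0.7×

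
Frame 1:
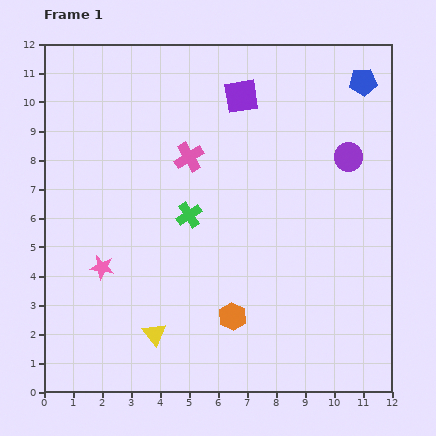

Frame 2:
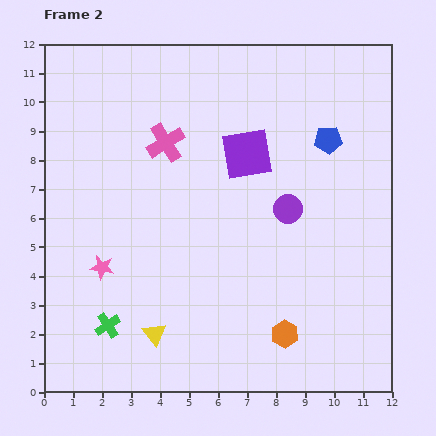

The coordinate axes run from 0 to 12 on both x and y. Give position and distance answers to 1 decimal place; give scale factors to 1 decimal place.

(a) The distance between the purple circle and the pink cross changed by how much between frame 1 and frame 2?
-0.7

Distance in frame 1: 5.5. Distance in frame 2: 4.8.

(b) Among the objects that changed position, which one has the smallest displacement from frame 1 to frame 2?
the pink cross

(moved 0.9)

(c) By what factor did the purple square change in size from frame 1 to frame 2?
1.5×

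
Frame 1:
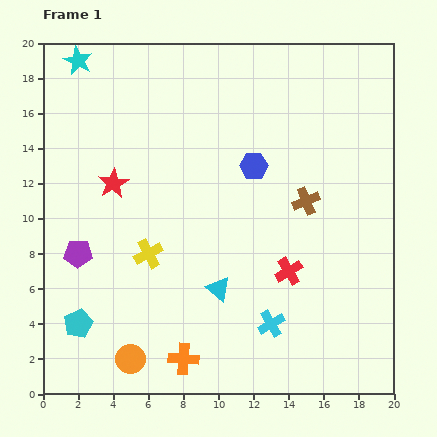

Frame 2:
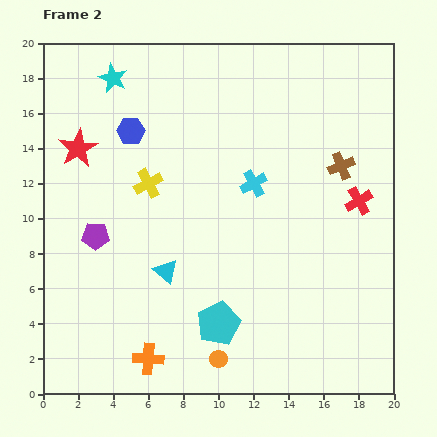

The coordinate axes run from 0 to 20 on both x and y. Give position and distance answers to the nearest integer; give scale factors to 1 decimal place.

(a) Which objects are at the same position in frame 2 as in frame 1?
none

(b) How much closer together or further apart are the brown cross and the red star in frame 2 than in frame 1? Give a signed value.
+4

Distance in frame 1: 11. Distance in frame 2: 15.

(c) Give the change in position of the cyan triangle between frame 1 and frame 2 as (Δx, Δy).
(-3, 1)

The cyan triangle was at (10, 6) in frame 1 and (7, 7) in frame 2.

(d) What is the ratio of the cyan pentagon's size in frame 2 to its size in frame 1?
1.5×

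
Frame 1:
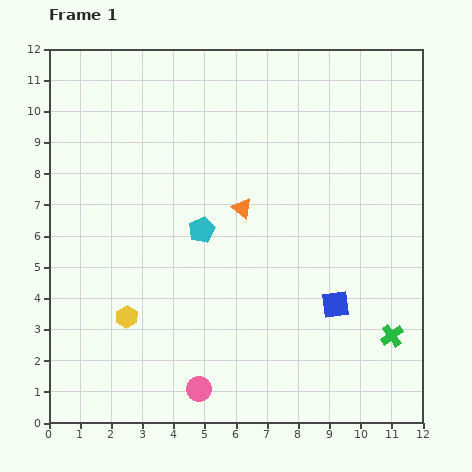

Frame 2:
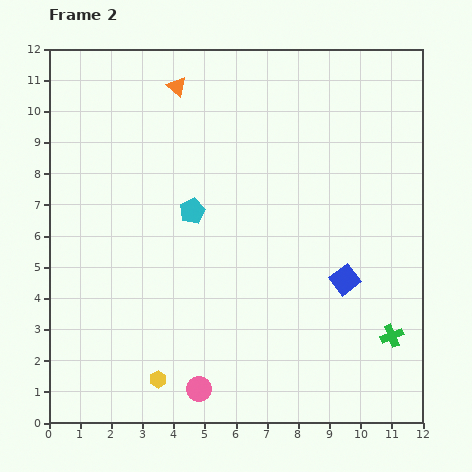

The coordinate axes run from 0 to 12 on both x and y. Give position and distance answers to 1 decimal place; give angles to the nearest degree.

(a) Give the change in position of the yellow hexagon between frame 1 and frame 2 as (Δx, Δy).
(1.0, -2.0)

The yellow hexagon was at (2.5, 3.4) in frame 1 and (3.5, 1.4) in frame 2.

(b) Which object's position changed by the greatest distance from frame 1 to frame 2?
the orange triangle

(moved 4.4; next 2.2)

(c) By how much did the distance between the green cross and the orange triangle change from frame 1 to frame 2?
+4.3

Distance in frame 1: 6.3. Distance in frame 2: 10.6.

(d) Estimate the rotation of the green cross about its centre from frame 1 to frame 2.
15° clockwise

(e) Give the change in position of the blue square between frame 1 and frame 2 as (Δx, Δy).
(0.3, 0.8)

The blue square was at (9.2, 3.8) in frame 1 and (9.5, 4.6) in frame 2.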